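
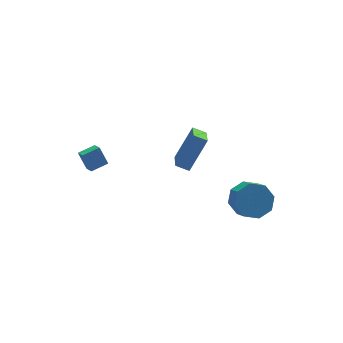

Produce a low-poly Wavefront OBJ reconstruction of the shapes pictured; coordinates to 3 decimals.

v 3.663 -2.861 -3.154
v 4.753 -2.904 -3.144
v 4.706 -3.921 -2.336
v 3.617 -3.879 -2.346
v 4.447 -2.412 -2.543
v 4.4 -3.43 -1.735
v 3.682 -2.184 -2.3
v 3.635 -3.201 -1.492
v 2.907 -2.352 -2.557
v 2.86 -3.37 -1.749
v 2.574 -2.819 -3.164
v 2.527 -3.836 -2.356
v 2.88 -3.31 -3.765
v 2.833 -4.328 -2.957
v 3.645 -3.539 -4.008
v 3.598 -4.556 -3.2
v 4.42 -3.37 -3.751
v 4.373 -4.388 -2.943
v -3.086 3.56 -4.117
v -3.054 2.807 -3.662
v -3.357 4.135 -3.147
v -3.324 3.382 -2.691
v -2.076 3.718 -3.929
v -2.043 2.965 -3.473
v -2.346 4.293 -2.958
v -2.314 3.54 -2.503
v 1.183 -0.819 -1.743
v 0.541 -0.433 -1.411
v 1.632 0.451 -2.355
v 0.99 0.838 -2.024
v 2.37 -0.378 0.044
v 1.728 0.009 0.375
v 2.819 0.893 -0.569
v 2.177 1.279 -0.237
f 2 1 5
f 2 5 3
f 3 5 6
f 3 6 4
f 5 1 7
f 5 7 6
f 6 7 8
f 6 8 4
f 7 1 9
f 7 9 8
f 8 9 10
f 8 10 4
f 9 1 11
f 9 11 10
f 10 11 12
f 10 12 4
f 11 1 13
f 11 13 12
f 12 13 14
f 12 14 4
f 13 1 15
f 13 15 14
f 14 15 16
f 14 16 4
f 15 1 17
f 15 17 16
f 16 17 18
f 16 18 4
f 17 1 2
f 17 2 18
f 18 2 3
f 18 3 4
f 20 22 19
f 23 20 19
f 19 22 21
f 21 23 19
f 20 26 22
f 24 20 23
f 24 26 20
f 22 26 21
f 25 23 21
f 21 26 25
f 25 24 23
f 26 24 25
f 28 30 27
f 31 28 27
f 27 30 29
f 29 31 27
f 28 34 30
f 32 28 31
f 32 34 28
f 30 34 29
f 33 31 29
f 29 34 33
f 33 32 31
f 34 32 33



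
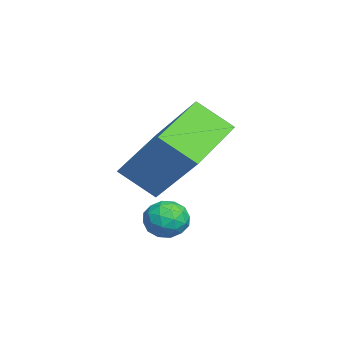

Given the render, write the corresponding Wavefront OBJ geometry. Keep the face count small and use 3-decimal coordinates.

v -1.362 -1.827 -0.458
v -1.093 -1.383 -0.081
v -0.547 -1.777 -1.099
v -0.278 -1.333 -0.722
v -0.332 -1.938 -0.516
v -0.835 -1.969 -0.12
v -0.805 -1.191 -1.06
v -1.308 -1.222 -0.664
v -0.749 -0.99 -0.453
v -0.457 -1.452 -0.117
v -1.183 -1.708 -1.063
v -0.891 -2.17 -0.727
v -1.299 -1.61 -0.214
v -0.341 -1.55 -0.966
v -0.372 -1.906 -0.845
v -0.214 -1.645 -0.624
v -1.148 -1.954 -0.237
v -0.99 -1.693 -0.015
v -0.542 -2.019 -0.271
v -0.65 -1.467 -1.165
v -0.492 -1.206 -0.943
v -1.426 -1.515 -0.556
v -1.268 -1.254 -0.335
v -1.098 -1.141 -0.909
v -0.939 -1.117 -0.211
v -0.46 -1.088 -0.587
v -0.769 -1.004 -0.786
v -1.065 -1.023 -0.553
v -0.767 -1.389 -0.013
v -0.288 -1.359 -0.39
v -0.319 -1.715 -0.269
v -0.615 -1.733 -0.036
v -0.565 -1.158 -0.232
v -1.352 -1.801 -0.79
v -0.873 -1.771 -1.167
v -1.025 -1.427 -1.144
v -1.321 -1.445 -0.911
v -1.18 -2.072 -0.593
v -0.701 -2.043 -0.969
v -0.575 -2.137 -0.627
v -0.871 -2.156 -0.394
v -1.075 -2.002 -0.948
v -2.931 -0.958 0.72
v -3.122 -1.947 1.541
v -1.861 0.122 2.268
v -2.052 -0.867 3.09
v -1.088 -1.853 0.07
v -1.279 -2.842 0.892
v -0.018 -0.773 1.619
v -0.209 -1.762 2.44
f 1 38 17
f 38 12 41
f 17 41 6
f 38 41 17
f 1 17 13
f 17 6 18
f 13 18 2
f 17 18 13
f 1 13 22
f 13 2 23
f 22 23 8
f 13 23 22
f 1 22 34
f 22 8 37
f 34 37 11
f 22 37 34
f 1 34 38
f 34 11 42
f 38 42 12
f 34 42 38
f 2 18 29
f 18 6 32
f 29 32 10
f 18 32 29
f 6 41 19
f 41 12 40
f 19 40 5
f 41 40 19
f 12 42 39
f 42 11 35
f 39 35 3
f 42 35 39
f 11 37 36
f 37 8 24
f 36 24 7
f 37 24 36
f 8 23 28
f 23 2 25
f 28 25 9
f 23 25 28
f 4 30 16
f 30 10 31
f 16 31 5
f 30 31 16
f 4 16 14
f 16 5 15
f 14 15 3
f 16 15 14
f 4 14 21
f 14 3 20
f 21 20 7
f 14 20 21
f 4 21 26
f 21 7 27
f 26 27 9
f 21 27 26
f 4 26 30
f 26 9 33
f 30 33 10
f 26 33 30
f 5 31 19
f 31 10 32
f 19 32 6
f 31 32 19
f 3 15 39
f 15 5 40
f 39 40 12
f 15 40 39
f 7 20 36
f 20 3 35
f 36 35 11
f 20 35 36
f 9 27 28
f 27 7 24
f 28 24 8
f 27 24 28
f 10 33 29
f 33 9 25
f 29 25 2
f 33 25 29
f 44 46 43
f 47 44 43
f 43 46 45
f 45 47 43
f 44 50 46
f 48 44 47
f 48 50 44
f 46 50 45
f 49 47 45
f 45 50 49
f 49 48 47
f 50 48 49



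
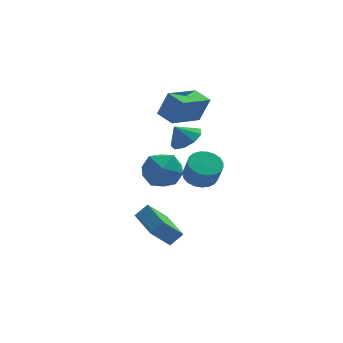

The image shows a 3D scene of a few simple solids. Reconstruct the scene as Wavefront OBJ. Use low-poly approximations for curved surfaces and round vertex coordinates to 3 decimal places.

v 1.563 -0.449 -0.842
v 2.454 -0.893 -0.175
v 0.366 -1.807 -0.145
v 1.257 -2.251 0.522
v 0.791 -1.177 0.782
v 1.531 -0.338 0.351
v 1.289 -2.362 -0.671
v 2.029 -1.523 -1.102
v 2.285 -2.075 -0.07
v 1.978 -1.343 0.829
v 0.842 -1.357 -1.149
v 0.535 -0.625 -0.25
v 1.29 -3.953 -3.806
v 0.295 -4.24 -2.666
v 0.866 -2.053 -3.697
v -0.128 -2.339 -2.557
v 1.948 -3.841 -3.203
v 0.954 -4.127 -2.063
v 1.525 -1.94 -3.094
v 0.53 -2.227 -1.954
v 2.584 -1.36 1.932
v 3.077 -0.665 2.222
v 1.996 -1.3 2.788
v 2.605 -0.461 1.884
v 2.122 -0.678 1.568
v 1.856 -1.213 1.423
v 1.93 -1.818 1.516
v 2.31 -2.207 1.803
v 2.818 -2.201 2.151
v 3.216 -1.801 2.396
v 3.319 -1.194 2.424
v 1.481 0.348 2.856
v 2.01 0.291 4.237
v 3.064 1.505 2.297
v 3.594 1.449 3.677
v 2.046 -0.549 2.603
v 2.576 -0.605 3.983
v 3.63 0.609 2.043
v 4.159 0.552 3.424
v 2.798 -3.628 0.663
v 3.363 -3.014 0.868
v 3.508 -3.517 1.981
v 2.942 -4.132 1.777
v 3.054 -2.868 0.974
v 3.199 -3.372 2.087
v 2.701 -2.855 1.026
v 2.845 -3.358 2.139
v 2.364 -2.975 1.015
v 2.508 -3.478 2.128
v 2.102 -3.208 0.944
v 2.247 -3.711 2.057
v 1.961 -3.513 0.824
v 2.105 -4.017 1.937
v 1.964 -3.839 0.677
v 2.109 -4.342 1.79
v 2.111 -4.128 0.527
v 2.256 -4.631 1.64
v 2.378 -4.331 0.4
v 2.522 -4.834 1.513
v 2.716 -4.412 0.32
v 2.861 -4.916 1.433
v 3.069 -4.358 0.298
v 3.214 -4.861 1.411
v 3.375 -4.178 0.34
v 3.52 -4.681 1.453
v 3.581 -3.902 0.438
v 3.726 -4.406 1.551
v 3.652 -3.58 0.575
v 3.796 -4.083 1.688
v 3.575 -3.265 0.727
v 3.719 -3.768 1.84
f 1 12 6
f 1 6 2
f 1 2 8
f 1 8 11
f 1 11 12
f 2 6 10
f 6 12 5
f 12 11 3
f 11 8 7
f 8 2 9
f 4 10 5
f 4 5 3
f 4 3 7
f 4 7 9
f 4 9 10
f 5 10 6
f 3 5 12
f 7 3 11
f 9 7 8
f 10 9 2
f 14 16 13
f 17 14 13
f 13 16 15
f 15 17 13
f 14 20 16
f 18 14 17
f 18 20 14
f 16 20 15
f 19 17 15
f 15 20 19
f 19 18 17
f 20 18 19
f 22 21 24
f 22 24 23
f 24 21 25
f 24 25 23
f 25 21 26
f 25 26 23
f 26 21 27
f 26 27 23
f 27 21 28
f 27 28 23
f 28 21 29
f 28 29 23
f 29 21 30
f 29 30 23
f 30 21 31
f 30 31 23
f 31 21 22
f 31 22 23
f 33 35 32
f 36 33 32
f 32 35 34
f 34 36 32
f 33 39 35
f 37 33 36
f 37 39 33
f 35 39 34
f 38 36 34
f 34 39 38
f 38 37 36
f 39 37 38
f 41 40 44
f 41 44 42
f 42 44 45
f 42 45 43
f 44 40 46
f 44 46 45
f 45 46 47
f 45 47 43
f 46 40 48
f 46 48 47
f 47 48 49
f 47 49 43
f 48 40 50
f 48 50 49
f 49 50 51
f 49 51 43
f 50 40 52
f 50 52 51
f 51 52 53
f 51 53 43
f 52 40 54
f 52 54 53
f 53 54 55
f 53 55 43
f 54 40 56
f 54 56 55
f 55 56 57
f 55 57 43
f 56 40 58
f 56 58 57
f 57 58 59
f 57 59 43
f 58 40 60
f 58 60 59
f 59 60 61
f 59 61 43
f 60 40 62
f 60 62 61
f 61 62 63
f 61 63 43
f 62 40 64
f 62 64 63
f 63 64 65
f 63 65 43
f 64 40 66
f 64 66 65
f 65 66 67
f 65 67 43
f 66 40 68
f 66 68 67
f 67 68 69
f 67 69 43
f 68 40 70
f 68 70 69
f 69 70 71
f 69 71 43
f 70 40 41
f 70 41 71
f 71 41 42
f 71 42 43



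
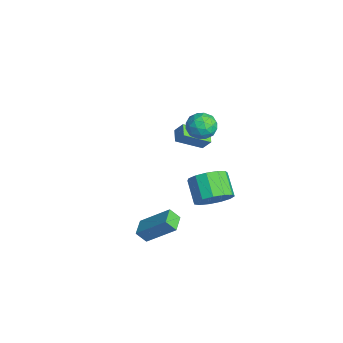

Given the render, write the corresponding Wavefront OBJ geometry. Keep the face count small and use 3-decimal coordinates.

v -0.859 1.077 3.52
v -0.343 1.067 4.25
v -0.817 -0.367 3.47
v -0.301 -0.377 4.2
v -1.157 -0.128 4.261
v -1.183 0.765 4.292
v 0.023 -0.065 3.428
v -0.003 0.828 3.459
v 0.202 0.361 4.193
v -0.528 0.323 4.708
v -0.632 0.377 3.012
v -1.362 0.339 3.527
v -0.605 1.199 3.889
v -0.555 -0.499 3.831
v -1.058 -0.353 3.867
v -0.755 -0.358 4.296
v -1.099 1.021 3.914
v -0.796 1.016 4.343
v -1.274 0.313 4.349
v -0.364 -0.316 3.377
v -0.061 -0.321 3.806
v -0.405 1.058 3.424
v -0.102 1.053 3.853
v 0.114 0.387 3.371
v 0.019 0.778 4.285
v 0.043 -0.071 4.256
v 0.234 0.113 3.802
v 0.219 0.638 3.82
v -0.41 0.756 4.587
v -0.385 -0.094 4.559
v -0.889 0.053 4.594
v -0.904 0.578 4.612
v -0.09 0.341 4.554
v -0.775 0.794 3.161
v -0.75 -0.056 3.133
v -0.256 0.122 3.108
v -0.271 0.647 3.126
v -1.203 0.771 3.464
v -1.179 -0.078 3.435
v -1.379 0.062 3.9
v -1.394 0.587 3.918
v -1.07 0.359 3.166
v 2.465 -3.165 -1.188
v 2.283 -3.666 -0.578
v 3.278 -1.819 0.158
v 3.096 -2.32 0.768
v 3.384 -3.62 -1.288
v 3.202 -4.121 -0.678
v 4.197 -2.274 0.058
v 4.015 -2.775 0.668
v 0.485 0.783 -1.453
v 0.943 -0.002 -0.834
v -0.326 -0.028 0.073
v -0.785 0.757 -0.547
v 1.111 0.539 -0.583
v -0.158 0.513 0.324
v 1.081 1.158 -0.608
v -0.189 1.132 0.299
v 0.86 1.657 -0.902
v -0.409 1.631 0.005
v 0.521 1.879 -1.37
v -0.748 1.853 -0.464
v 0.17 1.753 -1.865
v -1.099 1.727 -0.959
v -0.081 1.319 -2.23
v -1.35 1.293 -1.323
v -0.153 0.715 -2.347
v -1.422 0.689 -1.441
v -0.022 0.132 -2.181
v -1.291 0.106 -1.275
v 0.27 -0.244 -1.784
v -0.999 -0.27 -0.877
v 0.63 -0.294 -1.282
v -0.64 -0.32 -0.375
v -4.508 -0.043 0.455
v -4.186 0.345 1.139
v -4.471 1.488 -0.432
v -4.15 1.877 0.252
v -3.73 -0.217 0.188
v -3.409 0.172 0.872
v -3.694 1.315 -0.699
v -3.372 1.703 -0.015
f 1 38 17
f 38 12 41
f 17 41 6
f 38 41 17
f 1 17 13
f 17 6 18
f 13 18 2
f 17 18 13
f 1 13 22
f 13 2 23
f 22 23 8
f 13 23 22
f 1 22 34
f 22 8 37
f 34 37 11
f 22 37 34
f 1 34 38
f 34 11 42
f 38 42 12
f 34 42 38
f 2 18 29
f 18 6 32
f 29 32 10
f 18 32 29
f 6 41 19
f 41 12 40
f 19 40 5
f 41 40 19
f 12 42 39
f 42 11 35
f 39 35 3
f 42 35 39
f 11 37 36
f 37 8 24
f 36 24 7
f 37 24 36
f 8 23 28
f 23 2 25
f 28 25 9
f 23 25 28
f 4 30 16
f 30 10 31
f 16 31 5
f 30 31 16
f 4 16 14
f 16 5 15
f 14 15 3
f 16 15 14
f 4 14 21
f 14 3 20
f 21 20 7
f 14 20 21
f 4 21 26
f 21 7 27
f 26 27 9
f 21 27 26
f 4 26 30
f 26 9 33
f 30 33 10
f 26 33 30
f 5 31 19
f 31 10 32
f 19 32 6
f 31 32 19
f 3 15 39
f 15 5 40
f 39 40 12
f 15 40 39
f 7 20 36
f 20 3 35
f 36 35 11
f 20 35 36
f 9 27 28
f 27 7 24
f 28 24 8
f 27 24 28
f 10 33 29
f 33 9 25
f 29 25 2
f 33 25 29
f 44 46 43
f 47 44 43
f 43 46 45
f 45 47 43
f 44 50 46
f 48 44 47
f 48 50 44
f 46 50 45
f 49 47 45
f 45 50 49
f 49 48 47
f 50 48 49
f 52 51 55
f 52 55 53
f 53 55 56
f 53 56 54
f 55 51 57
f 55 57 56
f 56 57 58
f 56 58 54
f 57 51 59
f 57 59 58
f 58 59 60
f 58 60 54
f 59 51 61
f 59 61 60
f 60 61 62
f 60 62 54
f 61 51 63
f 61 63 62
f 62 63 64
f 62 64 54
f 63 51 65
f 63 65 64
f 64 65 66
f 64 66 54
f 65 51 67
f 65 67 66
f 66 67 68
f 66 68 54
f 67 51 69
f 67 69 68
f 68 69 70
f 68 70 54
f 69 51 71
f 69 71 70
f 70 71 72
f 70 72 54
f 71 51 73
f 71 73 72
f 72 73 74
f 72 74 54
f 73 51 52
f 73 52 74
f 74 52 53
f 74 53 54
f 76 78 75
f 79 76 75
f 75 78 77
f 77 79 75
f 76 82 78
f 80 76 79
f 80 82 76
f 78 82 77
f 81 79 77
f 77 82 81
f 81 80 79
f 82 80 81



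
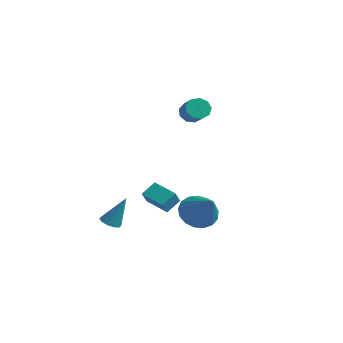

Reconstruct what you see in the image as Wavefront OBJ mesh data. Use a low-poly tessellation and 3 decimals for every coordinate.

v 2.193 1.79 -2.836
v 2.751 2.655 -2.984
v 3.527 1.17 -1.424
v 2.43 2.781 -2.626
v 2.055 2.68 -2.315
v 1.711 2.375 -2.124
v 1.477 1.936 -2.096
v 1.407 1.464 -2.238
v 1.518 1.067 -2.516
v 1.783 0.835 -2.868
v 2.141 0.822 -3.213
v 2.512 1.031 -3.471
v 2.81 1.414 -3.584
v 2.966 1.883 -3.526
v 2.945 2.331 -3.309
v -2.018 0.214 -4.261
v -1.621 0.563 -4.524
v -1.462 0.786 -2.659
v -1.93 0.753 -4.484
v -2.272 0.737 -4.36
v -2.518 0.521 -4.198
v -2.572 0.188 -4.06
v -2.415 -0.135 -3.999
v -2.106 -0.325 -4.038
v -1.764 -0.309 -4.162
v -1.519 -0.094 -4.325
v -1.464 0.239 -4.463
v -2.088 3.134 -4.003
v -1.951 2.588 -3.225
v -1.912 3.946 -3.465
v -1.775 3.4 -2.687
v -0.705 3.04 -4.313
v -0.568 2.494 -3.535
v -0.529 3.852 -3.775
v -0.392 3.306 -2.997
v -0.119 4.235 2.392
v 0.218 4.074 1.848
v 1.056 3.544 2.523
v 0.719 3.705 3.068
v 0.352 4.478 1.999
v 1.19 3.947 2.674
v 0.266 4.768 2.334
v 1.104 4.238 3.009
v -0 4.809 2.696
v 0.838 4.278 3.371
v -0.322 4.581 2.917
v 0.516 4.051 3.592
v -0.549 4.192 2.892
v 0.289 3.661 3.567
v -0.574 3.823 2.633
v 0.264 3.292 3.308
v -0.387 3.647 2.262
v 0.451 3.116 2.937
v -0.074 3.746 1.952
v 0.764 3.215 2.627
f 2 1 4
f 2 4 3
f 4 1 5
f 4 5 3
f 5 1 6
f 5 6 3
f 6 1 7
f 6 7 3
f 7 1 8
f 7 8 3
f 8 1 9
f 8 9 3
f 9 1 10
f 9 10 3
f 10 1 11
f 10 11 3
f 11 1 12
f 11 12 3
f 12 1 13
f 12 13 3
f 13 1 14
f 13 14 3
f 14 1 15
f 14 15 3
f 15 1 2
f 15 2 3
f 17 16 19
f 17 19 18
f 19 16 20
f 19 20 18
f 20 16 21
f 20 21 18
f 21 16 22
f 21 22 18
f 22 16 23
f 22 23 18
f 23 16 24
f 23 24 18
f 24 16 25
f 24 25 18
f 25 16 26
f 25 26 18
f 26 16 27
f 26 27 18
f 27 16 17
f 27 17 18
f 29 31 28
f 32 29 28
f 28 31 30
f 30 32 28
f 29 35 31
f 33 29 32
f 33 35 29
f 31 35 30
f 34 32 30
f 30 35 34
f 34 33 32
f 35 33 34
f 37 36 40
f 37 40 38
f 38 40 41
f 38 41 39
f 40 36 42
f 40 42 41
f 41 42 43
f 41 43 39
f 42 36 44
f 42 44 43
f 43 44 45
f 43 45 39
f 44 36 46
f 44 46 45
f 45 46 47
f 45 47 39
f 46 36 48
f 46 48 47
f 47 48 49
f 47 49 39
f 48 36 50
f 48 50 49
f 49 50 51
f 49 51 39
f 50 36 52
f 50 52 51
f 51 52 53
f 51 53 39
f 52 36 54
f 52 54 53
f 53 54 55
f 53 55 39
f 54 36 37
f 54 37 55
f 55 37 38
f 55 38 39



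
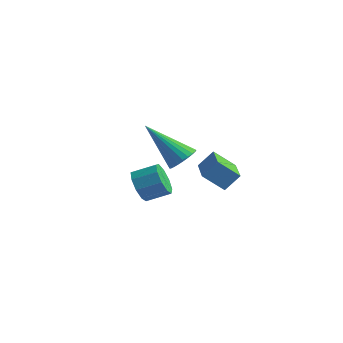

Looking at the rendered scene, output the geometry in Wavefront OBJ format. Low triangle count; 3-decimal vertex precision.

v 1.893 1.583 0.355
v 1.201 1.061 1.095
v 0.81 2.712 0.137
v 0.118 2.19 0.877
v 2.262 2.07 1.043
v 1.57 1.548 1.783
v 1.179 3.199 0.825
v 0.487 2.677 1.565
v -3.767 3.221 -1.988
v -3.31 3.129 -2.675
v -2.497 3.767 -2.219
v -2.953 3.859 -1.532
v -3.643 3.587 -2.722
v -2.829 4.225 -2.267
v -4.033 3.873 -2.426
v -3.22 4.512 -1.971
v -4.299 3.855 -1.925
v -3.485 4.493 -1.47
v -4.316 3.539 -1.453
v -3.502 4.178 -0.998
v -4.076 3.075 -1.231
v -3.262 3.714 -0.776
v -3.691 2.679 -1.363
v -2.877 3.317 -0.908
v -3.342 2.536 -1.788
v -2.528 3.175 -1.332
v -3.191 2.714 -2.305
v -2.378 3.352 -1.85
v 0.61 0.65 1.978
v 1.025 0.179 2.212
v -0.83 0.15 3.522
v 1.101 0.387 2.35
v 1.102 0.635 2.432
v 1.029 0.886 2.444
v 0.891 1.101 2.386
v 0.711 1.247 2.265
v 0.516 1.302 2.101
v 0.334 1.258 1.918
v 0.195 1.121 1.744
v 0.119 0.913 1.605
v 0.118 0.665 1.524
v 0.191 0.414 1.511
v 0.329 0.199 1.569
v 0.509 0.053 1.69
v 0.704 -0.002 1.855
v 0.885 0.042 2.038
f 2 4 1
f 5 2 1
f 1 4 3
f 3 5 1
f 2 8 4
f 6 2 5
f 6 8 2
f 4 8 3
f 7 5 3
f 3 8 7
f 7 6 5
f 8 6 7
f 10 9 13
f 10 13 11
f 11 13 14
f 11 14 12
f 13 9 15
f 13 15 14
f 14 15 16
f 14 16 12
f 15 9 17
f 15 17 16
f 16 17 18
f 16 18 12
f 17 9 19
f 17 19 18
f 18 19 20
f 18 20 12
f 19 9 21
f 19 21 20
f 20 21 22
f 20 22 12
f 21 9 23
f 21 23 22
f 22 23 24
f 22 24 12
f 23 9 25
f 23 25 24
f 24 25 26
f 24 26 12
f 25 9 27
f 25 27 26
f 26 27 28
f 26 28 12
f 27 9 10
f 27 10 28
f 28 10 11
f 28 11 12
f 30 29 32
f 30 32 31
f 32 29 33
f 32 33 31
f 33 29 34
f 33 34 31
f 34 29 35
f 34 35 31
f 35 29 36
f 35 36 31
f 36 29 37
f 36 37 31
f 37 29 38
f 37 38 31
f 38 29 39
f 38 39 31
f 39 29 40
f 39 40 31
f 40 29 41
f 40 41 31
f 41 29 42
f 41 42 31
f 42 29 43
f 42 43 31
f 43 29 44
f 43 44 31
f 44 29 45
f 44 45 31
f 45 29 46
f 45 46 31
f 46 29 30
f 46 30 31



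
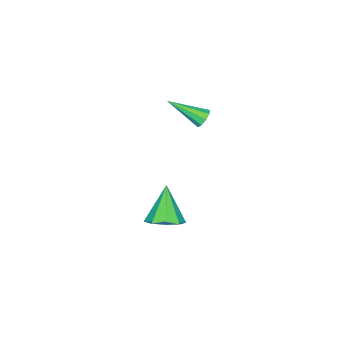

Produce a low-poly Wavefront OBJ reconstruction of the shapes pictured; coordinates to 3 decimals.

v 1.03 4.016 1.709
v 1.37 4.37 2.017
v 1.73 2.384 2.811
v 1.016 4.336 2.192
v 0.668 4.153 2.141
v 0.489 3.905 1.888
v 0.564 3.709 1.551
v 0.856 3.657 1.288
v 1.23 3.773 1.222
v 1.51 4.002 1.384
v 1.565 4.238 1.698
v 3.584 3.388 -4.802
v 4.288 3.903 -4.2
v 2.496 2.812 -3.038
v 3.748 4.349 -4.387
v 3.131 4.345 -4.768
v 2.726 3.893 -5.165
v 2.722 3.205 -5.392
v 3.122 2.602 -5.343
v 3.737 2.366 -5.04
v 4.281 2.609 -4.626
v 4.498 3.216 -4.294
f 2 1 4
f 2 4 3
f 4 1 5
f 4 5 3
f 5 1 6
f 5 6 3
f 6 1 7
f 6 7 3
f 7 1 8
f 7 8 3
f 8 1 9
f 8 9 3
f 9 1 10
f 9 10 3
f 10 1 11
f 10 11 3
f 11 1 2
f 11 2 3
f 13 12 15
f 13 15 14
f 15 12 16
f 15 16 14
f 16 12 17
f 16 17 14
f 17 12 18
f 17 18 14
f 18 12 19
f 18 19 14
f 19 12 20
f 19 20 14
f 20 12 21
f 20 21 14
f 21 12 22
f 21 22 14
f 22 12 13
f 22 13 14



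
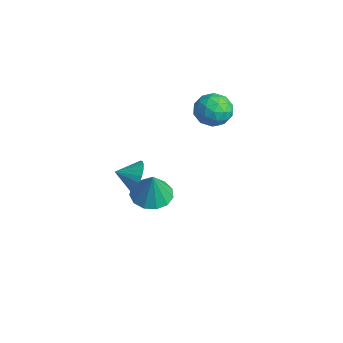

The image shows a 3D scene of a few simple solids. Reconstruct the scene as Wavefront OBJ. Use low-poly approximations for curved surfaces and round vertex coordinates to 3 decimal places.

v -1.611 -0.328 -4.774
v -0.971 0.548 -4.88
v -1.129 -0.472 -3.046
v -1.523 0.756 -4.709
v -2.103 0.62 -4.559
v -2.526 0.183 -4.477
v -2.659 -0.416 -4.49
v -2.459 -0.988 -4.593
v -1.99 -1.35 -4.753
v -1.4 -1.388 -4.921
v -0.877 -1.089 -5.042
v -0.587 -0.549 -5.078
v -0.622 0.061 -5.017
v 1.803 -2.67 0.017
v 2.202 -3.123 -0.664
v 1.417 -3.59 0.403
v 2.472 -3.125 -0.399
v 2.627 -3.049 -0.062
v 2.639 -2.907 0.288
v 2.507 -2.724 0.592
v 2.253 -2.532 0.796
v 1.921 -2.364 0.866
v 1.569 -2.248 0.789
v 1.257 -2.206 0.578
v 1.04 -2.243 0.271
v 0.955 -2.355 -0.081
v 1.016 -2.521 -0.415
v 1.214 -2.713 -0.675
v 1.513 -2.897 -0.815
v 1.863 -3.042 -0.811
v -2.808 4.455 -0.186
v -1.792 4.146 -0.223
v -3.308 2.854 -0.557
v -2.292 2.545 -0.594
v -2.731 2.819 0.334
v -2.421 3.809 0.563
v -2.679 3.191 -1.343
v -2.369 4.181 -1.114
v -1.712 3.366 -0.938
v -1.744 3.135 0.098
v -3.356 3.865 -0.878
v -3.388 3.634 0.158
v -2.256 4.441 -0.172
v -2.844 2.559 -0.608
v -3.102 2.72 -0.063
v -2.505 2.538 -0.085
v -2.626 4.243 0.29
v -2.029 4.061 0.268
v -2.58 3.281 0.595
v -3.071 2.939 -1.048
v -2.474 2.757 -1.07
v -2.595 4.462 -0.695
v -1.998 4.28 -0.717
v -2.52 3.719 -1.375
v -1.612 3.801 -0.614
v -1.906 2.86 -0.832
v -2.133 3.24 -1.272
v -1.952 3.821 -1.137
v -1.631 3.666 -0.005
v -1.925 2.724 -0.223
v -2.183 2.885 0.322
v -2.001 3.467 0.457
v -1.584 3.207 -0.425
v -3.175 4.276 -0.557
v -3.469 3.334 -0.775
v -3.099 3.533 -1.237
v -2.917 4.115 -1.102
v -3.194 4.14 0.052
v -3.488 3.199 -0.166
v -3.148 3.179 0.357
v -2.967 3.76 0.492
v -3.516 3.793 -0.355
f 2 1 4
f 2 4 3
f 4 1 5
f 4 5 3
f 5 1 6
f 5 6 3
f 6 1 7
f 6 7 3
f 7 1 8
f 7 8 3
f 8 1 9
f 8 9 3
f 9 1 10
f 9 10 3
f 10 1 11
f 10 11 3
f 11 1 12
f 11 12 3
f 12 1 13
f 12 13 3
f 13 1 2
f 13 2 3
f 15 14 17
f 15 17 16
f 17 14 18
f 17 18 16
f 18 14 19
f 18 19 16
f 19 14 20
f 19 20 16
f 20 14 21
f 20 21 16
f 21 14 22
f 21 22 16
f 22 14 23
f 22 23 16
f 23 14 24
f 23 24 16
f 24 14 25
f 24 25 16
f 25 14 26
f 25 26 16
f 26 14 27
f 26 27 16
f 27 14 28
f 27 28 16
f 28 14 29
f 28 29 16
f 29 14 30
f 29 30 16
f 30 14 15
f 30 15 16
f 31 68 47
f 68 42 71
f 47 71 36
f 68 71 47
f 31 47 43
f 47 36 48
f 43 48 32
f 47 48 43
f 31 43 52
f 43 32 53
f 52 53 38
f 43 53 52
f 31 52 64
f 52 38 67
f 64 67 41
f 52 67 64
f 31 64 68
f 64 41 72
f 68 72 42
f 64 72 68
f 32 48 59
f 48 36 62
f 59 62 40
f 48 62 59
f 36 71 49
f 71 42 70
f 49 70 35
f 71 70 49
f 42 72 69
f 72 41 65
f 69 65 33
f 72 65 69
f 41 67 66
f 67 38 54
f 66 54 37
f 67 54 66
f 38 53 58
f 53 32 55
f 58 55 39
f 53 55 58
f 34 60 46
f 60 40 61
f 46 61 35
f 60 61 46
f 34 46 44
f 46 35 45
f 44 45 33
f 46 45 44
f 34 44 51
f 44 33 50
f 51 50 37
f 44 50 51
f 34 51 56
f 51 37 57
f 56 57 39
f 51 57 56
f 34 56 60
f 56 39 63
f 60 63 40
f 56 63 60
f 35 61 49
f 61 40 62
f 49 62 36
f 61 62 49
f 33 45 69
f 45 35 70
f 69 70 42
f 45 70 69
f 37 50 66
f 50 33 65
f 66 65 41
f 50 65 66
f 39 57 58
f 57 37 54
f 58 54 38
f 57 54 58
f 40 63 59
f 63 39 55
f 59 55 32
f 63 55 59



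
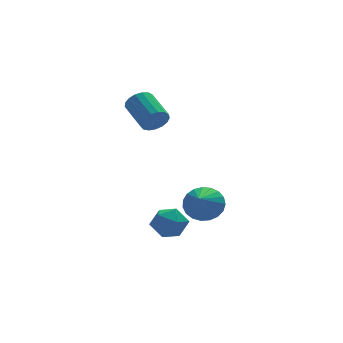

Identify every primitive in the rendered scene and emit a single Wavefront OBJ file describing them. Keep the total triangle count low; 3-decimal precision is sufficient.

v -0.523 -1.671 -0.358
v -0.061 -1.301 0.385
v -1.197 -2.909 0.678
v -0.404 -1.105 0.396
v -0.767 -1.007 0.276
v -1.088 -1.024 0.047
v -1.312 -1.152 -0.252
v -1.399 -1.371 -0.57
v -1.335 -1.641 -0.851
v -1.13 -1.916 -1.046
v -0.82 -2.149 -1.123
v -0.459 -2.299 -1.068
v -0.109 -2.341 -0.889
v 0.17 -2.266 -0.619
v 0.328 -2.089 -0.304
v 0.34 -1.839 0.002
v 0.202 -1.561 0.246
v -1.79 1.378 3.606
v -1.365 1.669 3.103
v -1.646 3.194 3.75
v -2.07 2.902 4.254
v -1.679 1.673 2.959
v -1.959 3.198 3.606
v -2.017 1.609 2.964
v -2.297 3.133 3.611
v -2.304 1.492 3.115
v -2.584 3.016 3.762
v -2.472 1.349 3.379
v -2.753 2.873 4.026
v -2.485 1.212 3.695
v -2.765 2.737 4.343
v -2.338 1.114 3.991
v -2.618 2.638 4.638
v -2.066 1.075 4.199
v -2.346 2.6 4.846
v -1.73 1.107 4.271
v -2.01 2.631 4.918
v -1.408 1.2 4.191
v -1.688 2.725 4.838
v -1.174 1.334 3.976
v -1.454 2.859 4.624
v -1.08 1.478 3.678
v -1.361 3.003 4.325
v -1.15 1.599 3.362
v -1.43 3.124 4.01
v -2.712 -0.651 -1.796
v -2.118 -0.252 -1.192
v -1.642 -1.648 -2.188
v -1.048 -1.249 -1.584
v -1.787 -1.728 -1.267
v -2.448 -1.111 -1.024
v -1.312 -0.789 -2.356
v -1.973 -0.172 -2.113
v -1.253 -0.337 -1.538
v -1.547 -0.917 -0.865
v -2.213 -0.983 -2.515
v -2.507 -1.563 -1.842
f 2 1 4
f 2 4 3
f 4 1 5
f 4 5 3
f 5 1 6
f 5 6 3
f 6 1 7
f 6 7 3
f 7 1 8
f 7 8 3
f 8 1 9
f 8 9 3
f 9 1 10
f 9 10 3
f 10 1 11
f 10 11 3
f 11 1 12
f 11 12 3
f 12 1 13
f 12 13 3
f 13 1 14
f 13 14 3
f 14 1 15
f 14 15 3
f 15 1 16
f 15 16 3
f 16 1 17
f 16 17 3
f 17 1 2
f 17 2 3
f 19 18 22
f 19 22 20
f 20 22 23
f 20 23 21
f 22 18 24
f 22 24 23
f 23 24 25
f 23 25 21
f 24 18 26
f 24 26 25
f 25 26 27
f 25 27 21
f 26 18 28
f 26 28 27
f 27 28 29
f 27 29 21
f 28 18 30
f 28 30 29
f 29 30 31
f 29 31 21
f 30 18 32
f 30 32 31
f 31 32 33
f 31 33 21
f 32 18 34
f 32 34 33
f 33 34 35
f 33 35 21
f 34 18 36
f 34 36 35
f 35 36 37
f 35 37 21
f 36 18 38
f 36 38 37
f 37 38 39
f 37 39 21
f 38 18 40
f 38 40 39
f 39 40 41
f 39 41 21
f 40 18 42
f 40 42 41
f 41 42 43
f 41 43 21
f 42 18 44
f 42 44 43
f 43 44 45
f 43 45 21
f 44 18 19
f 44 19 45
f 45 19 20
f 45 20 21
f 46 57 51
f 46 51 47
f 46 47 53
f 46 53 56
f 46 56 57
f 47 51 55
f 51 57 50
f 57 56 48
f 56 53 52
f 53 47 54
f 49 55 50
f 49 50 48
f 49 48 52
f 49 52 54
f 49 54 55
f 50 55 51
f 48 50 57
f 52 48 56
f 54 52 53
f 55 54 47



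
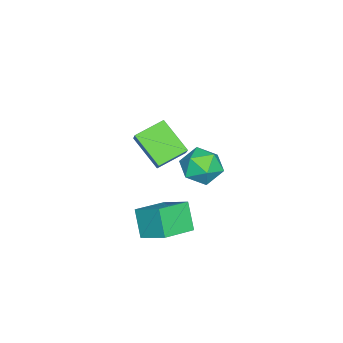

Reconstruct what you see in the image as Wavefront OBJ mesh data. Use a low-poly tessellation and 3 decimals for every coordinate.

v 0.257 -3.22 2.707
v -0.374 -4.502 3.801
v -0.733 -2.323 3.187
v -1.364 -3.605 4.282
v 0.964 -2.875 3.518
v 0.333 -4.157 4.613
v -0.026 -1.978 3.999
v -0.657 -3.26 5.093
v -1.19 -3.467 -0.78
v -0.759 -2.223 -0.019
v -0.53 -2.961 -1.98
v -0.1 -1.718 -1.219
v 0.24 -4.242 -0.321
v 0.67 -2.999 0.44
v 0.899 -3.737 -1.521
v 1.33 -2.493 -0.76
v -3.301 -1.486 0.236
v -2.434 -1.959 0.626
v -4.046 -3.021 0.034
v -3.179 -3.494 0.424
v -3.797 -2.91 1.06
v -3.336 -1.961 1.185
v -3.144 -3.019 -0.525
v -2.683 -2.07 -0.4
v -2.336 -2.906 0.156
v -2.74 -2.839 1.135
v -3.74 -2.141 -0.475
v -4.144 -2.074 0.504
f 2 4 1
f 5 2 1
f 1 4 3
f 3 5 1
f 2 8 4
f 6 2 5
f 6 8 2
f 4 8 3
f 7 5 3
f 3 8 7
f 7 6 5
f 8 6 7
f 10 12 9
f 13 10 9
f 9 12 11
f 11 13 9
f 10 16 12
f 14 10 13
f 14 16 10
f 12 16 11
f 15 13 11
f 11 16 15
f 15 14 13
f 16 14 15
f 17 28 22
f 17 22 18
f 17 18 24
f 17 24 27
f 17 27 28
f 18 22 26
f 22 28 21
f 28 27 19
f 27 24 23
f 24 18 25
f 20 26 21
f 20 21 19
f 20 19 23
f 20 23 25
f 20 25 26
f 21 26 22
f 19 21 28
f 23 19 27
f 25 23 24
f 26 25 18



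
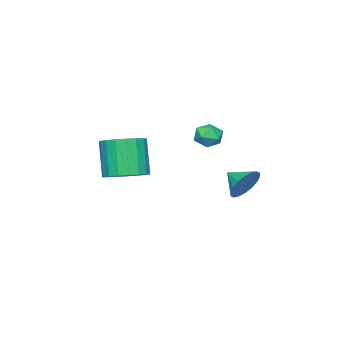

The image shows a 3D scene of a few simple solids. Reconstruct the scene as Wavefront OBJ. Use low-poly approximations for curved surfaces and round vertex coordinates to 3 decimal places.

v 2.022 -3.07 -1.718
v 2.582 -3.975 -1.824
v 2.038 -4.536 0.093
v 1.478 -3.63 0.198
v 2.903 -3.673 -1.644
v 2.358 -4.233 0.272
v 3.05 -3.251 -1.479
v 2.505 -3.811 0.437
v 2.992 -2.793 -1.362
v 2.448 -3.353 0.555
v 2.743 -2.39 -1.315
v 2.198 -2.95 0.602
v 2.351 -2.121 -1.348
v 1.806 -2.682 0.569
v 1.894 -2.041 -1.454
v 1.349 -2.602 0.463
v 1.462 -2.164 -1.613
v 0.918 -2.725 0.304
v 1.142 -2.467 -1.792
v 0.597 -3.027 0.124
v 0.995 -2.889 -1.957
v 0.45 -3.449 -0.041
v 1.052 -3.347 -2.075
v 0.508 -3.907 -0.158
v 1.302 -3.75 -2.122
v 0.757 -4.31 -0.205
v 1.694 -4.018 -2.089
v 1.149 -4.579 -0.172
v 2.151 -4.098 -1.983
v 1.606 -4.659 -0.066
v -3.32 -1.651 -0.715
v -2.836 -2.243 -0.572
v -4.284 -2.457 -0.788
v -3.8 -3.049 -0.645
v -3.96 -2.533 -0.085
v -3.364 -2.035 -0.04
v -3.756 -2.665 -1.32
v -3.16 -2.167 -1.275
v -3.105 -2.87 -0.946
v -3.231 -2.788 -0.182
v -3.889 -1.912 -1.178
v -4.015 -1.83 -0.414
v -3.594 -0.327 -3.418
v -3.301 -0.759 -4.248
v -3.706 -1.393 -2.902
v -2.926 -0.695 -4.034
v -2.684 -0.558 -3.698
v -2.621 -0.376 -3.307
v -2.752 -0.183 -2.938
v -3.049 -0.019 -2.664
v -3.454 0.084 -2.539
v -3.886 0.106 -2.589
v -4.261 0.042 -2.802
v -4.504 -0.095 -3.138
v -4.566 -0.278 -3.529
v -4.436 -0.471 -3.898
v -4.139 -0.635 -4.172
v -3.734 -0.738 -4.297
f 2 1 5
f 2 5 3
f 3 5 6
f 3 6 4
f 5 1 7
f 5 7 6
f 6 7 8
f 6 8 4
f 7 1 9
f 7 9 8
f 8 9 10
f 8 10 4
f 9 1 11
f 9 11 10
f 10 11 12
f 10 12 4
f 11 1 13
f 11 13 12
f 12 13 14
f 12 14 4
f 13 1 15
f 13 15 14
f 14 15 16
f 14 16 4
f 15 1 17
f 15 17 16
f 16 17 18
f 16 18 4
f 17 1 19
f 17 19 18
f 18 19 20
f 18 20 4
f 19 1 21
f 19 21 20
f 20 21 22
f 20 22 4
f 21 1 23
f 21 23 22
f 22 23 24
f 22 24 4
f 23 1 25
f 23 25 24
f 24 25 26
f 24 26 4
f 25 1 27
f 25 27 26
f 26 27 28
f 26 28 4
f 27 1 29
f 27 29 28
f 28 29 30
f 28 30 4
f 29 1 2
f 29 2 30
f 30 2 3
f 30 3 4
f 31 42 36
f 31 36 32
f 31 32 38
f 31 38 41
f 31 41 42
f 32 36 40
f 36 42 35
f 42 41 33
f 41 38 37
f 38 32 39
f 34 40 35
f 34 35 33
f 34 33 37
f 34 37 39
f 34 39 40
f 35 40 36
f 33 35 42
f 37 33 41
f 39 37 38
f 40 39 32
f 44 43 46
f 44 46 45
f 46 43 47
f 46 47 45
f 47 43 48
f 47 48 45
f 48 43 49
f 48 49 45
f 49 43 50
f 49 50 45
f 50 43 51
f 50 51 45
f 51 43 52
f 51 52 45
f 52 43 53
f 52 53 45
f 53 43 54
f 53 54 45
f 54 43 55
f 54 55 45
f 55 43 56
f 55 56 45
f 56 43 57
f 56 57 45
f 57 43 58
f 57 58 45
f 58 43 44
f 58 44 45



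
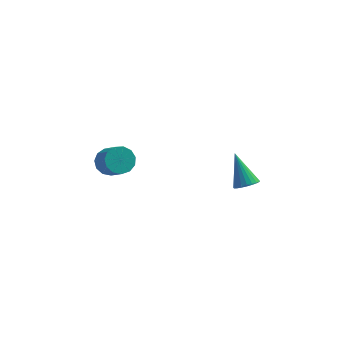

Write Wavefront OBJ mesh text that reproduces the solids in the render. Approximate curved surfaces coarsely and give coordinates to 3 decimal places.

v 1.598 -1.106 -1.454
v 1.838 -1.468 -1.101
v 1.082 -0.254 -0.226
v 2.009 -1.314 -1.136
v 2.109 -1.124 -1.226
v 2.121 -0.931 -1.355
v 2.042 -0.768 -1.502
v 1.886 -0.663 -1.64
v 1.68 -0.635 -1.745
v 1.461 -0.688 -1.801
v 1.264 -0.814 -1.796
v 1.126 -0.99 -1.732
v 1.069 -1.186 -1.62
v 1.104 -1.368 -1.479
v 1.224 -1.505 -1.334
v 1.408 -1.573 -1.209
v 1.626 -1.56 -1.127
v -4.094 0.836 -2.034
v -3.681 1.333 -1.821
v -3.174 0.541 -0.954
v -3.586 0.044 -1.166
v -4 1.36 -1.61
v -3.493 0.568 -0.743
v -4.349 1.22 -1.534
v -3.841 0.428 -0.666
v -4.616 0.959 -1.616
v -4.109 0.166 -0.749
v -4.718 0.658 -1.831
v -4.211 -0.134 -0.963
v -4.622 0.414 -2.11
v -4.114 -0.378 -1.243
v -4.358 0.304 -2.365
v -3.85 -0.488 -1.498
v -4.01 0.363 -2.515
v -3.502 -0.429 -1.647
v -3.689 0.572 -2.512
v -3.181 -0.22 -1.644
v -3.496 0.865 -2.357
v -2.989 0.073 -1.489
v -3.493 1.149 -2.1
v -2.986 0.356 -1.232
f 2 1 4
f 2 4 3
f 4 1 5
f 4 5 3
f 5 1 6
f 5 6 3
f 6 1 7
f 6 7 3
f 7 1 8
f 7 8 3
f 8 1 9
f 8 9 3
f 9 1 10
f 9 10 3
f 10 1 11
f 10 11 3
f 11 1 12
f 11 12 3
f 12 1 13
f 12 13 3
f 13 1 14
f 13 14 3
f 14 1 15
f 14 15 3
f 15 1 16
f 15 16 3
f 16 1 17
f 16 17 3
f 17 1 2
f 17 2 3
f 19 18 22
f 19 22 20
f 20 22 23
f 20 23 21
f 22 18 24
f 22 24 23
f 23 24 25
f 23 25 21
f 24 18 26
f 24 26 25
f 25 26 27
f 25 27 21
f 26 18 28
f 26 28 27
f 27 28 29
f 27 29 21
f 28 18 30
f 28 30 29
f 29 30 31
f 29 31 21
f 30 18 32
f 30 32 31
f 31 32 33
f 31 33 21
f 32 18 34
f 32 34 33
f 33 34 35
f 33 35 21
f 34 18 36
f 34 36 35
f 35 36 37
f 35 37 21
f 36 18 38
f 36 38 37
f 37 38 39
f 37 39 21
f 38 18 40
f 38 40 39
f 39 40 41
f 39 41 21
f 40 18 19
f 40 19 41
f 41 19 20
f 41 20 21



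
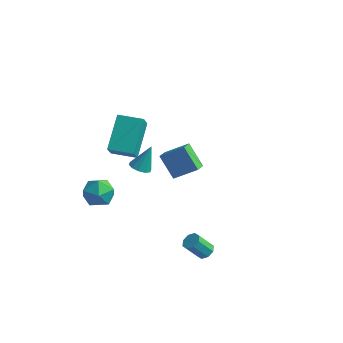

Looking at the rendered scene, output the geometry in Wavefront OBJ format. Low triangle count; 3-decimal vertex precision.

v -2.531 -1.332 1.564
v -2.101 -2.215 2.63
v -2.986 0.177 2.997
v -2.556 -0.706 4.063
v -1.284 -0.854 1.457
v -0.854 -1.737 2.523
v -1.739 0.655 2.89
v -1.309 -0.228 3.956
v -4.096 -1.192 -1.376
v -3.814 -0.772 -2.189
v -2.806 -2.048 -1.371
v -2.524 -1.628 -2.184
v -2.549 -1.126 -1.369
v -3.346 -0.597 -1.372
v -3.274 -2.223 -2.188
v -4.071 -1.694 -2.191
v -3.306 -1.409 -2.69
v -2.858 -0.731 -2.184
v -3.762 -2.089 -1.376
v -3.314 -1.411 -0.87
v 3.742 -2.412 -2.202
v 4.017 -2.115 -1.892
v 3.553 -2.671 -0.948
v 3.278 -2.968 -1.258
v 3.667 -1.962 -1.973
v 3.203 -2.519 -1.029
v 3.361 -2.073 -2.189
v 2.897 -2.629 -1.245
v 3.278 -2.382 -2.412
v 2.815 -2.939 -1.468
v 3.467 -2.709 -2.512
v 3.003 -3.265 -1.568
v 3.817 -2.861 -2.431
v 3.353 -3.418 -1.487
v 4.123 -2.751 -2.215
v 3.659 -3.307 -1.271
v 4.205 -2.441 -1.992
v 3.742 -2.998 -1.048
v -1.752 2.981 -2.929
v -2.752 3.179 -1.708
v -1.939 3.741 -3.205
v -2.939 3.939 -1.984
v -0.621 3.561 -2.096
v -1.621 3.759 -0.875
v -0.808 4.321 -2.372
v -1.808 4.519 -1.151
v -1.94 0.279 -0.305
v -1.413 -0.028 -0.29
v -1.64 0.861 1.045
v -1.348 0.307 -0.449
v -1.509 0.632 -0.553
v -1.834 0.822 -0.562
v -2.2 0.804 -0.473
v -2.467 0.586 -0.32
v -2.532 0.251 -0.161
v -2.371 -0.074 -0.057
v -2.046 -0.264 -0.047
v -1.68 -0.246 -0.136
f 2 4 1
f 5 2 1
f 1 4 3
f 3 5 1
f 2 8 4
f 6 2 5
f 6 8 2
f 4 8 3
f 7 5 3
f 3 8 7
f 7 6 5
f 8 6 7
f 9 20 14
f 9 14 10
f 9 10 16
f 9 16 19
f 9 19 20
f 10 14 18
f 14 20 13
f 20 19 11
f 19 16 15
f 16 10 17
f 12 18 13
f 12 13 11
f 12 11 15
f 12 15 17
f 12 17 18
f 13 18 14
f 11 13 20
f 15 11 19
f 17 15 16
f 18 17 10
f 22 21 25
f 22 25 23
f 23 25 26
f 23 26 24
f 25 21 27
f 25 27 26
f 26 27 28
f 26 28 24
f 27 21 29
f 27 29 28
f 28 29 30
f 28 30 24
f 29 21 31
f 29 31 30
f 30 31 32
f 30 32 24
f 31 21 33
f 31 33 32
f 32 33 34
f 32 34 24
f 33 21 35
f 33 35 34
f 34 35 36
f 34 36 24
f 35 21 37
f 35 37 36
f 36 37 38
f 36 38 24
f 37 21 22
f 37 22 38
f 38 22 23
f 38 23 24
f 40 42 39
f 43 40 39
f 39 42 41
f 41 43 39
f 40 46 42
f 44 40 43
f 44 46 40
f 42 46 41
f 45 43 41
f 41 46 45
f 45 44 43
f 46 44 45
f 48 47 50
f 48 50 49
f 50 47 51
f 50 51 49
f 51 47 52
f 51 52 49
f 52 47 53
f 52 53 49
f 53 47 54
f 53 54 49
f 54 47 55
f 54 55 49
f 55 47 56
f 55 56 49
f 56 47 57
f 56 57 49
f 57 47 58
f 57 58 49
f 58 47 48
f 58 48 49



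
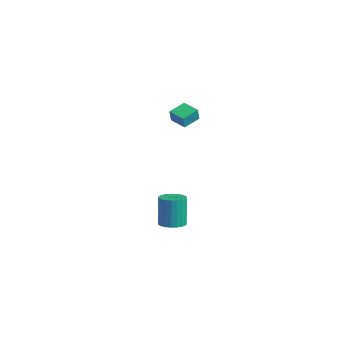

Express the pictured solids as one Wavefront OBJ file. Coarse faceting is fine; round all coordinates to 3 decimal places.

v -2.844 0.877 -4.699
v -2.054 0.953 -4.539
v -2.466 1.279 -2.661
v -3.256 1.203 -2.821
v -2.132 1.251 -4.608
v -2.544 1.578 -2.73
v -2.318 1.493 -4.691
v -2.73 1.819 -2.813
v -2.585 1.64 -4.775
v -2.996 1.967 -2.897
v -2.891 1.672 -4.847
v -3.302 1.998 -2.969
v -3.189 1.582 -4.897
v -3.601 1.909 -3.019
v -3.436 1.385 -4.917
v -3.848 1.712 -3.039
v -3.592 1.111 -4.904
v -4.004 1.437 -3.026
v -3.634 0.801 -4.859
v -4.046 1.127 -2.981
v -3.556 0.502 -4.79
v -3.968 0.829 -2.912
v -3.37 0.261 -4.707
v -3.782 0.587 -2.829
v -3.104 0.113 -4.623
v -3.515 0.44 -2.745
v -2.798 0.082 -4.551
v -3.209 0.408 -2.673
v -2.499 0.171 -4.501
v -2.911 0.498 -2.623
v -2.252 0.368 -4.481
v -2.664 0.695 -2.603
v -2.096 0.643 -4.494
v -2.508 0.969 -2.616
v -3.488 1.27 3.382
v -3.37 1.076 4.181
v -3.603 2.358 3.663
v -3.485 2.165 4.462
v -2.415 1.415 3.258
v -2.297 1.222 4.057
v -2.53 2.504 3.539
v -2.412 2.31 4.338
f 2 1 5
f 2 5 3
f 3 5 6
f 3 6 4
f 5 1 7
f 5 7 6
f 6 7 8
f 6 8 4
f 7 1 9
f 7 9 8
f 8 9 10
f 8 10 4
f 9 1 11
f 9 11 10
f 10 11 12
f 10 12 4
f 11 1 13
f 11 13 12
f 12 13 14
f 12 14 4
f 13 1 15
f 13 15 14
f 14 15 16
f 14 16 4
f 15 1 17
f 15 17 16
f 16 17 18
f 16 18 4
f 17 1 19
f 17 19 18
f 18 19 20
f 18 20 4
f 19 1 21
f 19 21 20
f 20 21 22
f 20 22 4
f 21 1 23
f 21 23 22
f 22 23 24
f 22 24 4
f 23 1 25
f 23 25 24
f 24 25 26
f 24 26 4
f 25 1 27
f 25 27 26
f 26 27 28
f 26 28 4
f 27 1 29
f 27 29 28
f 28 29 30
f 28 30 4
f 29 1 31
f 29 31 30
f 30 31 32
f 30 32 4
f 31 1 33
f 31 33 32
f 32 33 34
f 32 34 4
f 33 1 2
f 33 2 34
f 34 2 3
f 34 3 4
f 36 38 35
f 39 36 35
f 35 38 37
f 37 39 35
f 36 42 38
f 40 36 39
f 40 42 36
f 38 42 37
f 41 39 37
f 37 42 41
f 41 40 39
f 42 40 41



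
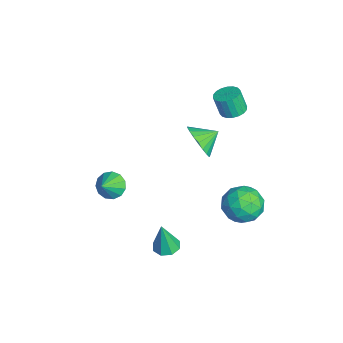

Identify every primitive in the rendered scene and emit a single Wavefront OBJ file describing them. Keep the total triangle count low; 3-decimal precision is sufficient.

v 2.343 0.193 -2.385
v 2.998 0.377 -2.394
v 2.437 -0.053 -0.695
v 2.678 0.781 -2.318
v 2.163 0.84 -2.281
v 1.753 0.521 -2.304
v 1.689 0.009 -2.375
v 2.008 -0.395 -2.452
v 2.524 -0.454 -2.489
v 2.934 -0.135 -2.465
v -3.427 4.142 2.073
v -2.753 4.01 2.132
v -2.918 3.685 3.286
v -3.593 3.818 3.227
v -2.772 4.306 2.213
v -2.937 3.981 3.367
v -2.92 4.569 2.266
v -3.086 4.244 3.42
v -3.17 4.748 2.281
v -3.335 4.423 3.434
v -3.47 4.807 2.254
v -3.635 4.482 3.408
v -3.762 4.734 2.192
v -3.927 4.409 3.346
v -3.987 4.544 2.106
v -4.152 4.22 3.26
v -4.102 4.275 2.014
v -4.267 3.95 3.168
v -4.083 3.979 1.933
v -4.248 3.654 3.087
v -3.934 3.716 1.88
v -4.1 3.391 3.034
v -3.685 3.537 1.866
v -3.85 3.212 3.019
v -3.385 3.478 1.892
v -3.55 3.153 3.046
v -3.093 3.551 1.954
v -3.258 3.226 3.108
v -2.868 3.74 2.04
v -3.033 3.416 3.194
v 0.053 4.481 -0.658
v 0.678 4.995 -1.409
v 1.002 2.985 -0.891
v 1.627 3.499 -1.642
v 1.696 3.785 -0.578
v 1.11 4.709 -0.434
v 0.57 3.271 -1.866
v -0.016 4.195 -1.722
v 0.998 4.247 -2.156
v 1.694 4.564 -1.359
v -0.014 3.416 -0.941
v 0.682 3.733 -0.144
v 0.282 4.869 -1.013
v 1.398 3.111 -1.287
v 1.438 3.279 -0.661
v 1.806 3.581 -1.103
v 0.536 4.701 -0.44
v 0.903 5.003 -0.881
v 1.502 4.292 -0.393
v 0.777 2.977 -1.419
v 1.144 3.279 -1.86
v -0.126 4.399 -1.197
v 0.242 4.701 -1.639
v 0.178 3.688 -1.907
v 0.838 4.732 -1.893
v 1.396 3.853 -2.03
v 0.774 3.719 -2.162
v 0.43 4.262 -2.077
v 1.247 4.918 -1.425
v 1.804 4.039 -1.562
v 1.845 4.207 -0.937
v 1.5 4.75 -0.852
v 1.435 4.479 -1.864
v -0.124 3.941 -0.738
v 0.433 3.062 -0.875
v 0.18 3.23 -1.448
v -0.165 3.773 -1.363
v 0.284 4.127 -0.27
v 0.842 3.248 -0.407
v 1.25 3.718 -0.223
v 0.906 4.261 -0.138
v 0.245 3.501 -0.436
v -3.667 2.48 -0.477
v -2.885 2.344 0.195
v -3.913 3.5 0.017
v -2.688 2.549 -0.131
v -2.661 2.742 -0.517
v -2.808 2.89 -0.896
v -3.104 2.967 -1.203
v -3.496 2.959 -1.384
v -3.919 2.869 -1.408
v -4.297 2.711 -1.271
v -4.567 2.514 -0.996
v -4.681 2.31 -0.632
v -4.62 2.136 -0.241
v -4.394 2.021 0.109
v -4.042 1.986 0.358
v -3.625 2.036 0.463
v -3.216 2.162 0.405
v 1.382 -2.249 1.681
v 1.93 -1.822 1.399
v 2.138 -2.731 2.419
v 1.76 -1.602 1.717
v 1.47 -1.588 2.024
v 1.152 -1.783 2.222
v 0.907 -2.127 2.249
v 0.813 -2.509 2.095
v 0.9 -2.809 1.81
v 1.14 -2.931 1.484
v 1.457 -2.837 1.221
v 1.75 -2.556 1.104
v 1.927 -2.177 1.171
f 2 1 4
f 2 4 3
f 4 1 5
f 4 5 3
f 5 1 6
f 5 6 3
f 6 1 7
f 6 7 3
f 7 1 8
f 7 8 3
f 8 1 9
f 8 9 3
f 9 1 10
f 9 10 3
f 10 1 2
f 10 2 3
f 12 11 15
f 12 15 13
f 13 15 16
f 13 16 14
f 15 11 17
f 15 17 16
f 16 17 18
f 16 18 14
f 17 11 19
f 17 19 18
f 18 19 20
f 18 20 14
f 19 11 21
f 19 21 20
f 20 21 22
f 20 22 14
f 21 11 23
f 21 23 22
f 22 23 24
f 22 24 14
f 23 11 25
f 23 25 24
f 24 25 26
f 24 26 14
f 25 11 27
f 25 27 26
f 26 27 28
f 26 28 14
f 27 11 29
f 27 29 28
f 28 29 30
f 28 30 14
f 29 11 31
f 29 31 30
f 30 31 32
f 30 32 14
f 31 11 33
f 31 33 32
f 32 33 34
f 32 34 14
f 33 11 35
f 33 35 34
f 34 35 36
f 34 36 14
f 35 11 37
f 35 37 36
f 36 37 38
f 36 38 14
f 37 11 39
f 37 39 38
f 38 39 40
f 38 40 14
f 39 11 12
f 39 12 40
f 40 12 13
f 40 13 14
f 41 78 57
f 78 52 81
f 57 81 46
f 78 81 57
f 41 57 53
f 57 46 58
f 53 58 42
f 57 58 53
f 41 53 62
f 53 42 63
f 62 63 48
f 53 63 62
f 41 62 74
f 62 48 77
f 74 77 51
f 62 77 74
f 41 74 78
f 74 51 82
f 78 82 52
f 74 82 78
f 42 58 69
f 58 46 72
f 69 72 50
f 58 72 69
f 46 81 59
f 81 52 80
f 59 80 45
f 81 80 59
f 52 82 79
f 82 51 75
f 79 75 43
f 82 75 79
f 51 77 76
f 77 48 64
f 76 64 47
f 77 64 76
f 48 63 68
f 63 42 65
f 68 65 49
f 63 65 68
f 44 70 56
f 70 50 71
f 56 71 45
f 70 71 56
f 44 56 54
f 56 45 55
f 54 55 43
f 56 55 54
f 44 54 61
f 54 43 60
f 61 60 47
f 54 60 61
f 44 61 66
f 61 47 67
f 66 67 49
f 61 67 66
f 44 66 70
f 66 49 73
f 70 73 50
f 66 73 70
f 45 71 59
f 71 50 72
f 59 72 46
f 71 72 59
f 43 55 79
f 55 45 80
f 79 80 52
f 55 80 79
f 47 60 76
f 60 43 75
f 76 75 51
f 60 75 76
f 49 67 68
f 67 47 64
f 68 64 48
f 67 64 68
f 50 73 69
f 73 49 65
f 69 65 42
f 73 65 69
f 84 83 86
f 84 86 85
f 86 83 87
f 86 87 85
f 87 83 88
f 87 88 85
f 88 83 89
f 88 89 85
f 89 83 90
f 89 90 85
f 90 83 91
f 90 91 85
f 91 83 92
f 91 92 85
f 92 83 93
f 92 93 85
f 93 83 94
f 93 94 85
f 94 83 95
f 94 95 85
f 95 83 96
f 95 96 85
f 96 83 97
f 96 97 85
f 97 83 98
f 97 98 85
f 98 83 99
f 98 99 85
f 99 83 84
f 99 84 85
f 101 100 103
f 101 103 102
f 103 100 104
f 103 104 102
f 104 100 105
f 104 105 102
f 105 100 106
f 105 106 102
f 106 100 107
f 106 107 102
f 107 100 108
f 107 108 102
f 108 100 109
f 108 109 102
f 109 100 110
f 109 110 102
f 110 100 111
f 110 111 102
f 111 100 112
f 111 112 102
f 112 100 101
f 112 101 102



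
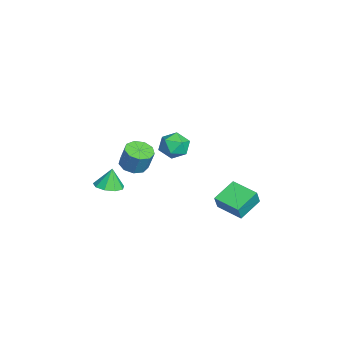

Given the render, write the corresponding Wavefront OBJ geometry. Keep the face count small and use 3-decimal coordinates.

v -2.052 -4.018 -2.985
v -1.542 -4.799 -2.759
v -2.288 -3.782 -1.635
v -1.149 -4.274 -2.782
v -1.178 -3.628 -2.9
v -1.617 -3.165 -3.057
v -2.258 -3.101 -3.181
v -2.803 -3.465 -3.212
v -2.997 -4.088 -3.138
v -2.748 -4.678 -2.992
v -2.174 -4.959 -2.842
v -0.887 3.603 -2.751
v -0.464 3.384 -1.715
v 0.352 4.931 -2.975
v 0.774 4.713 -1.939
v 0.246 2.427 -3.461
v 0.668 2.209 -2.425
v 1.484 3.756 -3.685
v 1.907 3.537 -2.649
v -2.968 0.918 0.294
v -2.121 0.423 0.701
v -3.379 -0.503 -0.581
v -2.532 -0.998 -0.174
v -3.353 -0.749 0.452
v -3.099 0.129 0.993
v -2.401 -0.209 -0.873
v -2.147 0.669 -0.332
v -1.771 -0.273 -0.02
v -2.359 -0.608 0.798
v -3.141 0.528 -0.678
v -3.729 0.193 0.14
v 2.091 -2.536 1.594
v 2.723 -1.988 1.292
v 3.082 -1.636 2.684
v 2.449 -2.184 2.986
v 2.198 -1.686 1.351
v 2.557 -1.334 2.743
v 1.622 -1.783 1.524
v 1.981 -1.431 2.916
v 1.265 -2.231 1.73
v 1.624 -1.879 3.122
v 1.295 -2.823 1.872
v 1.654 -2.471 3.264
v 1.697 -3.28 1.884
v 2.056 -2.928 3.276
v 2.283 -3.389 1.76
v 2.642 -3.037 3.152
v 2.779 -3.099 1.559
v 3.138 -2.747 2.951
v 2.953 -2.546 1.374
v 3.312 -2.194 2.766
f 2 1 4
f 2 4 3
f 4 1 5
f 4 5 3
f 5 1 6
f 5 6 3
f 6 1 7
f 6 7 3
f 7 1 8
f 7 8 3
f 8 1 9
f 8 9 3
f 9 1 10
f 9 10 3
f 10 1 11
f 10 11 3
f 11 1 2
f 11 2 3
f 13 15 12
f 16 13 12
f 12 15 14
f 14 16 12
f 13 19 15
f 17 13 16
f 17 19 13
f 15 19 14
f 18 16 14
f 14 19 18
f 18 17 16
f 19 17 18
f 20 31 25
f 20 25 21
f 20 21 27
f 20 27 30
f 20 30 31
f 21 25 29
f 25 31 24
f 31 30 22
f 30 27 26
f 27 21 28
f 23 29 24
f 23 24 22
f 23 22 26
f 23 26 28
f 23 28 29
f 24 29 25
f 22 24 31
f 26 22 30
f 28 26 27
f 29 28 21
f 33 32 36
f 33 36 34
f 34 36 37
f 34 37 35
f 36 32 38
f 36 38 37
f 37 38 39
f 37 39 35
f 38 32 40
f 38 40 39
f 39 40 41
f 39 41 35
f 40 32 42
f 40 42 41
f 41 42 43
f 41 43 35
f 42 32 44
f 42 44 43
f 43 44 45
f 43 45 35
f 44 32 46
f 44 46 45
f 45 46 47
f 45 47 35
f 46 32 48
f 46 48 47
f 47 48 49
f 47 49 35
f 48 32 50
f 48 50 49
f 49 50 51
f 49 51 35
f 50 32 33
f 50 33 51
f 51 33 34
f 51 34 35



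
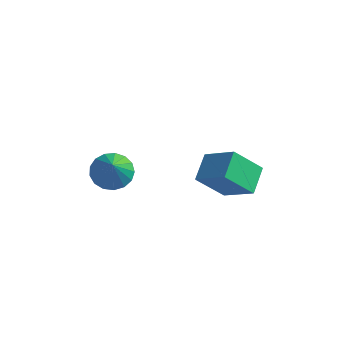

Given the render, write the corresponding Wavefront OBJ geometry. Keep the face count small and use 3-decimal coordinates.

v -3.495 0.405 -4.56
v -3.028 -0.293 -5.173
v -2.985 -0.465 -3.18
v -2.674 0.047 -5.089
v -2.509 0.469 -4.884
v -2.569 0.877 -4.605
v -2.842 1.177 -4.316
v -3.264 1.299 -4.082
v -3.739 1.217 -3.958
v -4.159 0.949 -3.973
v -4.426 0.556 -4.121
v -4.48 0.129 -4.371
v -4.308 -0.235 -4.663
v -3.95 -0.453 -4.933
v -3.488 -0.474 -5.117
v 2.058 0.635 -2.95
v 1.887 1.997 -2.299
v 0.471 0.94 -4.005
v 0.3 2.303 -3.354
v 3.14 1.437 -4.346
v 2.969 2.8 -3.695
v 1.553 1.743 -5.401
v 1.382 3.105 -4.75
f 2 1 4
f 2 4 3
f 4 1 5
f 4 5 3
f 5 1 6
f 5 6 3
f 6 1 7
f 6 7 3
f 7 1 8
f 7 8 3
f 8 1 9
f 8 9 3
f 9 1 10
f 9 10 3
f 10 1 11
f 10 11 3
f 11 1 12
f 11 12 3
f 12 1 13
f 12 13 3
f 13 1 14
f 13 14 3
f 14 1 15
f 14 15 3
f 15 1 2
f 15 2 3
f 17 19 16
f 20 17 16
f 16 19 18
f 18 20 16
f 17 23 19
f 21 17 20
f 21 23 17
f 19 23 18
f 22 20 18
f 18 23 22
f 22 21 20
f 23 21 22



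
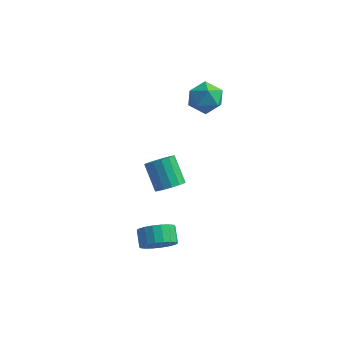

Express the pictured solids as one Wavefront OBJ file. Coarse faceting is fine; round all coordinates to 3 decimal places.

v -1.415 3.667 3.758
v -0.668 3.078 4.453
v -2.392 2.062 3.447
v -1.645 1.473 4.142
v -2.384 2.263 4.607
v -1.78 3.256 4.8
v -1.28 1.884 3.1
v -0.676 2.877 3.293
v -0.585 1.976 4.046
v -1.267 2.211 4.978
v -1.793 2.929 2.922
v -2.475 3.164 3.854
v -2.049 -2.098 -0.312
v -1.424 -2.332 0.307
v -2.406 -1.395 1.651
v -3.031 -1.162 1.032
v -1.274 -1.922 0.131
v -2.256 -0.985 1.475
v -1.332 -1.559 -0.164
v -2.313 -0.622 1.18
v -1.581 -1.34 -0.498
v -2.563 -0.404 0.846
v -1.956 -1.325 -0.783
v -2.938 -0.388 0.561
v -2.356 -1.517 -0.941
v -3.338 -0.58 0.403
v -2.674 -1.865 -0.931
v -3.656 -0.928 0.413
v -2.824 -2.275 -0.755
v -3.806 -1.338 0.589
v -2.767 -2.638 -0.46
v -3.748 -1.701 0.884
v -2.517 -2.856 -0.126
v -3.499 -1.92 1.218
v -2.142 -2.872 0.159
v -3.124 -1.935 1.503
v -1.742 -2.68 0.317
v -2.724 -1.743 1.661
v -1.991 -4.301 -3.704
v -1.216 -3.615 -4.078
v -1.674 -2.754 -3.45
v -2.449 -3.439 -3.076
v -1.574 -3.566 -4.408
v -2.032 -2.704 -3.78
v -2.014 -3.661 -4.599
v -2.473 -2.8 -3.971
v -2.45 -3.884 -4.612
v -2.909 -3.022 -3.985
v -2.795 -4.189 -4.445
v -3.254 -3.327 -3.818
v -2.981 -4.516 -4.132
v -3.439 -3.655 -3.505
v -2.97 -4.8 -3.734
v -3.429 -3.939 -3.106
v -2.766 -4.986 -3.33
v -3.224 -4.125 -2.702
v -2.408 -5.036 -3
v -2.866 -4.174 -2.372
v -1.967 -4.94 -2.809
v -2.426 -4.079 -2.181
v -1.531 -4.718 -2.795
v -1.99 -3.856 -2.168
v -1.186 -4.413 -2.962
v -1.645 -3.551 -2.335
v -1.001 -4.085 -3.275
v -1.459 -3.224 -2.648
v -1.011 -3.801 -3.674
v -1.47 -2.94 -3.046
f 1 12 6
f 1 6 2
f 1 2 8
f 1 8 11
f 1 11 12
f 2 6 10
f 6 12 5
f 12 11 3
f 11 8 7
f 8 2 9
f 4 10 5
f 4 5 3
f 4 3 7
f 4 7 9
f 4 9 10
f 5 10 6
f 3 5 12
f 7 3 11
f 9 7 8
f 10 9 2
f 14 13 17
f 14 17 15
f 15 17 18
f 15 18 16
f 17 13 19
f 17 19 18
f 18 19 20
f 18 20 16
f 19 13 21
f 19 21 20
f 20 21 22
f 20 22 16
f 21 13 23
f 21 23 22
f 22 23 24
f 22 24 16
f 23 13 25
f 23 25 24
f 24 25 26
f 24 26 16
f 25 13 27
f 25 27 26
f 26 27 28
f 26 28 16
f 27 13 29
f 27 29 28
f 28 29 30
f 28 30 16
f 29 13 31
f 29 31 30
f 30 31 32
f 30 32 16
f 31 13 33
f 31 33 32
f 32 33 34
f 32 34 16
f 33 13 35
f 33 35 34
f 34 35 36
f 34 36 16
f 35 13 37
f 35 37 36
f 36 37 38
f 36 38 16
f 37 13 14
f 37 14 38
f 38 14 15
f 38 15 16
f 40 39 43
f 40 43 41
f 41 43 44
f 41 44 42
f 43 39 45
f 43 45 44
f 44 45 46
f 44 46 42
f 45 39 47
f 45 47 46
f 46 47 48
f 46 48 42
f 47 39 49
f 47 49 48
f 48 49 50
f 48 50 42
f 49 39 51
f 49 51 50
f 50 51 52
f 50 52 42
f 51 39 53
f 51 53 52
f 52 53 54
f 52 54 42
f 53 39 55
f 53 55 54
f 54 55 56
f 54 56 42
f 55 39 57
f 55 57 56
f 56 57 58
f 56 58 42
f 57 39 59
f 57 59 58
f 58 59 60
f 58 60 42
f 59 39 61
f 59 61 60
f 60 61 62
f 60 62 42
f 61 39 63
f 61 63 62
f 62 63 64
f 62 64 42
f 63 39 65
f 63 65 64
f 64 65 66
f 64 66 42
f 65 39 67
f 65 67 66
f 66 67 68
f 66 68 42
f 67 39 40
f 67 40 68
f 68 40 41
f 68 41 42



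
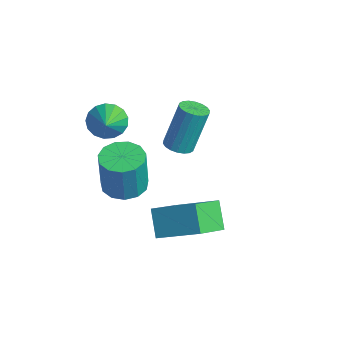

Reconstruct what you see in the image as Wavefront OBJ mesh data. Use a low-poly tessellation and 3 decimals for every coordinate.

v -3.005 -0.894 1.358
v -2.479 -0.509 0.893
v -1.875 -1.466 2.162
v -2.552 -0.26 1.174
v -2.729 -0.155 1.497
v -2.969 -0.22 1.788
v -3.218 -0.439 1.981
v -3.417 -0.762 2.031
v -3.522 -1.115 1.927
v -3.508 -1.418 1.692
v -3.379 -1.6 1.381
v -3.165 -1.62 1.065
v -2.913 -1.474 0.816
v -2.683 -1.195 0.691
v -2.526 -0.847 0.719
v -3.625 2.394 -1.888
v -3.1 2.068 -1.764
v -3.13 2.781 0.232
v -3.655 3.106 0.108
v -3.001 2.316 -1.851
v -3.031 3.028 0.145
v -3.026 2.579 -1.945
v -3.055 3.291 0.051
v -3.169 2.805 -2.028
v -3.199 3.517 -0.032
v -3.403 2.95 -2.083
v -3.432 3.662 -0.087
v -3.68 2.985 -2.1
v -3.71 3.697 -0.103
v -3.947 2.902 -2.074
v -3.977 3.615 -0.078
v -4.15 2.719 -2.012
v -4.18 3.432 -0.016
v -4.249 2.472 -1.925
v -4.279 3.184 0.071
v -4.225 2.209 -1.831
v -4.254 2.921 0.165
v -4.081 1.983 -1.748
v -4.111 2.695 0.248
v -3.848 1.838 -1.693
v -3.877 2.55 0.303
v -3.57 1.803 -1.677
v -3.6 2.515 0.32
v -3.303 1.885 -1.702
v -3.333 2.598 0.294
v 0.658 -0.715 -2.702
v -0.191 -0.491 -1.757
v 0.084 0.583 -3.525
v -0.765 0.806 -2.579
v 1.965 0.434 -1.801
v 1.116 0.657 -0.855
v 1.391 1.731 -2.623
v 0.542 1.955 -1.678
v -3.006 -0.229 -2.695
v -2.529 -1.004 -2.822
v -2.316 -1.187 -0.913
v -2.794 -0.411 -0.785
v -2.183 -0.618 -2.824
v -1.97 -0.801 -0.914
v -2.098 -0.108 -2.784
v -1.886 -0.291 -0.875
v -2.302 0.364 -2.716
v -2.09 0.181 -0.807
v -2.73 0.647 -2.642
v -2.517 0.464 -0.732
v -3.245 0.653 -2.584
v -3.032 0.47 -0.674
v -3.684 0.379 -2.561
v -3.472 0.196 -0.652
v -3.908 -0.088 -2.581
v -3.696 -0.271 -0.671
v -3.846 -0.6 -2.637
v -3.634 -0.783 -0.727
v -3.517 -0.993 -2.711
v -3.305 -1.176 -0.802
v -3.026 -1.144 -2.78
v -2.814 -1.327 -0.871
f 2 1 4
f 2 4 3
f 4 1 5
f 4 5 3
f 5 1 6
f 5 6 3
f 6 1 7
f 6 7 3
f 7 1 8
f 7 8 3
f 8 1 9
f 8 9 3
f 9 1 10
f 9 10 3
f 10 1 11
f 10 11 3
f 11 1 12
f 11 12 3
f 12 1 13
f 12 13 3
f 13 1 14
f 13 14 3
f 14 1 15
f 14 15 3
f 15 1 2
f 15 2 3
f 17 16 20
f 17 20 18
f 18 20 21
f 18 21 19
f 20 16 22
f 20 22 21
f 21 22 23
f 21 23 19
f 22 16 24
f 22 24 23
f 23 24 25
f 23 25 19
f 24 16 26
f 24 26 25
f 25 26 27
f 25 27 19
f 26 16 28
f 26 28 27
f 27 28 29
f 27 29 19
f 28 16 30
f 28 30 29
f 29 30 31
f 29 31 19
f 30 16 32
f 30 32 31
f 31 32 33
f 31 33 19
f 32 16 34
f 32 34 33
f 33 34 35
f 33 35 19
f 34 16 36
f 34 36 35
f 35 36 37
f 35 37 19
f 36 16 38
f 36 38 37
f 37 38 39
f 37 39 19
f 38 16 40
f 38 40 39
f 39 40 41
f 39 41 19
f 40 16 42
f 40 42 41
f 41 42 43
f 41 43 19
f 42 16 44
f 42 44 43
f 43 44 45
f 43 45 19
f 44 16 17
f 44 17 45
f 45 17 18
f 45 18 19
f 47 49 46
f 50 47 46
f 46 49 48
f 48 50 46
f 47 53 49
f 51 47 50
f 51 53 47
f 49 53 48
f 52 50 48
f 48 53 52
f 52 51 50
f 53 51 52
f 55 54 58
f 55 58 56
f 56 58 59
f 56 59 57
f 58 54 60
f 58 60 59
f 59 60 61
f 59 61 57
f 60 54 62
f 60 62 61
f 61 62 63
f 61 63 57
f 62 54 64
f 62 64 63
f 63 64 65
f 63 65 57
f 64 54 66
f 64 66 65
f 65 66 67
f 65 67 57
f 66 54 68
f 66 68 67
f 67 68 69
f 67 69 57
f 68 54 70
f 68 70 69
f 69 70 71
f 69 71 57
f 70 54 72
f 70 72 71
f 71 72 73
f 71 73 57
f 72 54 74
f 72 74 73
f 73 74 75
f 73 75 57
f 74 54 76
f 74 76 75
f 75 76 77
f 75 77 57
f 76 54 55
f 76 55 77
f 77 55 56
f 77 56 57



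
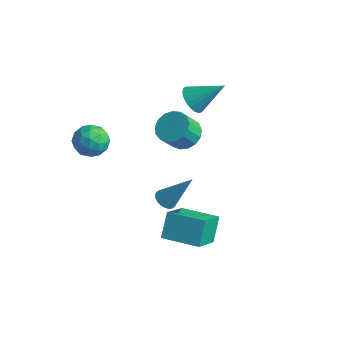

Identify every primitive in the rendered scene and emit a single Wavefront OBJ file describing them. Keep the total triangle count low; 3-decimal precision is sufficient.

v 2.459 -3.789 0.914
v 2.805 -3.472 0.572
v 3.461 -3.051 2.606
v 2.635 -3.327 0.609
v 2.439 -3.253 0.693
v 2.245 -3.26 0.81
v 2.084 -3.347 0.943
v 1.981 -3.502 1.072
v 1.95 -3.7 1.177
v 1.997 -3.912 1.241
v 2.114 -4.105 1.256
v 2.283 -4.25 1.219
v 2.48 -4.324 1.135
v 2.673 -4.318 1.018
v 2.834 -4.23 0.884
v 2.938 -4.076 0.756
v 2.969 -3.877 0.651
v 2.922 -3.665 0.586
v 1.552 -3.14 -3.32
v 1.187 -2.323 -2.141
v 1.053 -1.564 -4.566
v 0.688 -0.747 -3.387
v 3.392 -2.473 -3.213
v 3.027 -1.656 -2.034
v 2.893 -0.897 -4.459
v 2.528 -0.08 -3.28
v -2.799 -2.774 0.688
v -2.224 -2.656 1.457
v -3.576 -3.904 1.443
v -3.001 -3.786 2.212
v -3.635 -3.096 1.971
v -3.155 -2.398 1.505
v -2.645 -4.162 1.395
v -2.165 -3.464 0.929
v -2.129 -3.514 1.894
v -2.741 -2.855 2.25
v -3.059 -3.705 0.65
v -3.671 -3.046 1.006
v -2.443 -2.616 1.006
v -3.357 -3.944 1.894
v -3.73 -3.538 1.752
v -3.392 -3.469 2.204
v -2.99 -2.464 1.034
v -2.652 -2.395 1.486
v -3.482 -2.653 1.789
v -3.148 -4.165 1.414
v -2.81 -4.096 1.866
v -2.408 -3.091 0.696
v -2.07 -3.022 1.148
v -2.318 -3.907 1.111
v -2.049 -3.051 1.715
v -2.506 -3.715 2.159
v -2.297 -3.936 1.679
v -2.015 -3.526 1.405
v -2.409 -2.663 1.924
v -2.866 -3.327 2.368
v -3.239 -2.922 2.227
v -2.956 -2.511 1.952
v -2.353 -3.167 2.181
v -2.934 -3.233 0.532
v -3.391 -3.897 0.976
v -2.844 -4.049 0.948
v -2.561 -3.638 0.673
v -3.294 -2.845 0.741
v -3.751 -3.509 1.185
v -3.785 -3.034 1.495
v -3.503 -2.624 1.221
v -3.447 -3.393 0.719
v -2.562 2.966 -2.206
v -1.82 2.429 -2.525
v -1.935 1.597 -1.393
v -2.678 2.134 -1.074
v -1.617 2.756 -2.265
v -1.732 1.924 -1.132
v -1.631 3.13 -1.991
v -1.746 2.298 -0.858
v -1.858 3.467 -1.766
v -1.973 2.635 -0.634
v -2.247 3.69 -1.643
v -2.362 2.857 -0.51
v -2.707 3.746 -1.648
v -2.823 2.914 -0.515
v -3.135 3.624 -1.781
v -3.25 2.792 -0.649
v -3.431 3.351 -2.012
v -3.547 2.519 -0.879
v -3.529 2.99 -2.287
v -3.644 2.158 -1.155
v -3.405 2.623 -2.544
v -3.52 1.791 -1.411
v -3.088 2.335 -2.723
v -3.203 1.503 -1.591
v -2.65 2.192 -2.784
v -2.766 1.36 -1.652
v -2.193 2.226 -2.713
v -2.308 1.394 -1.58
v -1.88 2.806 1.143
v -1.207 2.504 0.721
v -0.68 3.814 2.337
v -1.278 2.801 0.543
v -1.453 3.098 0.468
v -1.703 3.345 0.51
v -1.983 3.499 0.661
v -2.245 3.533 0.896
v -2.444 3.442 1.173
v -2.545 3.24 1.445
v -2.532 2.964 1.665
v -2.406 2.66 1.795
v -2.189 2.382 1.811
v -1.918 2.177 1.712
v -1.641 2.08 1.515
v -1.405 2.11 1.253
v -1.252 2.26 0.973
f 2 1 4
f 2 4 3
f 4 1 5
f 4 5 3
f 5 1 6
f 5 6 3
f 6 1 7
f 6 7 3
f 7 1 8
f 7 8 3
f 8 1 9
f 8 9 3
f 9 1 10
f 9 10 3
f 10 1 11
f 10 11 3
f 11 1 12
f 11 12 3
f 12 1 13
f 12 13 3
f 13 1 14
f 13 14 3
f 14 1 15
f 14 15 3
f 15 1 16
f 15 16 3
f 16 1 17
f 16 17 3
f 17 1 18
f 17 18 3
f 18 1 2
f 18 2 3
f 20 22 19
f 23 20 19
f 19 22 21
f 21 23 19
f 20 26 22
f 24 20 23
f 24 26 20
f 22 26 21
f 25 23 21
f 21 26 25
f 25 24 23
f 26 24 25
f 27 64 43
f 64 38 67
f 43 67 32
f 64 67 43
f 27 43 39
f 43 32 44
f 39 44 28
f 43 44 39
f 27 39 48
f 39 28 49
f 48 49 34
f 39 49 48
f 27 48 60
f 48 34 63
f 60 63 37
f 48 63 60
f 27 60 64
f 60 37 68
f 64 68 38
f 60 68 64
f 28 44 55
f 44 32 58
f 55 58 36
f 44 58 55
f 32 67 45
f 67 38 66
f 45 66 31
f 67 66 45
f 38 68 65
f 68 37 61
f 65 61 29
f 68 61 65
f 37 63 62
f 63 34 50
f 62 50 33
f 63 50 62
f 34 49 54
f 49 28 51
f 54 51 35
f 49 51 54
f 30 56 42
f 56 36 57
f 42 57 31
f 56 57 42
f 30 42 40
f 42 31 41
f 40 41 29
f 42 41 40
f 30 40 47
f 40 29 46
f 47 46 33
f 40 46 47
f 30 47 52
f 47 33 53
f 52 53 35
f 47 53 52
f 30 52 56
f 52 35 59
f 56 59 36
f 52 59 56
f 31 57 45
f 57 36 58
f 45 58 32
f 57 58 45
f 29 41 65
f 41 31 66
f 65 66 38
f 41 66 65
f 33 46 62
f 46 29 61
f 62 61 37
f 46 61 62
f 35 53 54
f 53 33 50
f 54 50 34
f 53 50 54
f 36 59 55
f 59 35 51
f 55 51 28
f 59 51 55
f 70 69 73
f 70 73 71
f 71 73 74
f 71 74 72
f 73 69 75
f 73 75 74
f 74 75 76
f 74 76 72
f 75 69 77
f 75 77 76
f 76 77 78
f 76 78 72
f 77 69 79
f 77 79 78
f 78 79 80
f 78 80 72
f 79 69 81
f 79 81 80
f 80 81 82
f 80 82 72
f 81 69 83
f 81 83 82
f 82 83 84
f 82 84 72
f 83 69 85
f 83 85 84
f 84 85 86
f 84 86 72
f 85 69 87
f 85 87 86
f 86 87 88
f 86 88 72
f 87 69 89
f 87 89 88
f 88 89 90
f 88 90 72
f 89 69 91
f 89 91 90
f 90 91 92
f 90 92 72
f 91 69 93
f 91 93 92
f 92 93 94
f 92 94 72
f 93 69 95
f 93 95 94
f 94 95 96
f 94 96 72
f 95 69 70
f 95 70 96
f 96 70 71
f 96 71 72
f 98 97 100
f 98 100 99
f 100 97 101
f 100 101 99
f 101 97 102
f 101 102 99
f 102 97 103
f 102 103 99
f 103 97 104
f 103 104 99
f 104 97 105
f 104 105 99
f 105 97 106
f 105 106 99
f 106 97 107
f 106 107 99
f 107 97 108
f 107 108 99
f 108 97 109
f 108 109 99
f 109 97 110
f 109 110 99
f 110 97 111
f 110 111 99
f 111 97 112
f 111 112 99
f 112 97 113
f 112 113 99
f 113 97 98
f 113 98 99



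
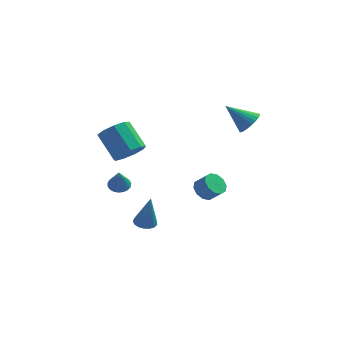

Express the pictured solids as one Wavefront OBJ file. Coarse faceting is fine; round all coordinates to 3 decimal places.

v 3.784 2.897 1.227
v 4.356 2.936 1.894
v 2.356 3.243 2.433
v 4.35 3.264 1.792
v 4.257 3.536 1.604
v 4.092 3.71 1.359
v 3.88 3.761 1.093
v 3.654 3.68 0.848
v 3.447 3.48 0.661
v 3.291 3.191 0.56
v 3.211 2.857 0.56
v 3.218 2.529 0.663
v 3.31 2.258 0.851
v 3.475 2.083 1.096
v 3.687 2.032 1.362
v 3.914 2.113 1.607
v 4.12 2.313 1.794
v 4.276 2.602 1.895
v -2.006 -3.481 -3.016
v -1.334 -3.588 -3.128
v -1.674 -3.579 -0.944
v -1.359 -3.26 -3.109
v -1.533 -2.982 -3.068
v -1.815 -2.818 -3.015
v -2.141 -2.807 -2.962
v -2.435 -2.95 -2.922
v -2.632 -3.214 -2.903
v -2.685 -3.54 -2.91
v -2.583 -3.853 -2.941
v -2.348 -4.08 -2.989
v -2.035 -4.17 -3.043
v -1.715 -4.102 -3.091
v -1.462 -3.893 -3.122
v -3.545 -1.676 -1.134
v -3.143 -1.177 -0.939
v -3.515 -2.244 0.254
v -3.396 -1.07 -0.889
v -3.675 -1.069 -0.883
v -3.931 -1.172 -0.919
v -4.12 -1.362 -0.993
v -4.21 -1.607 -1.091
v -4.185 -1.864 -1.197
v -4.05 -2.088 -1.291
v -3.827 -2.241 -1.359
v -3.555 -2.296 -1.387
v -3.282 -2.244 -1.372
v -3.054 -2.094 -1.316
v -2.911 -1.872 -1.228
v -2.878 -1.615 -1.124
v -2.96 -1.37 -1.021
v 1.181 2.227 -4.21
v 1.761 2.083 -4.772
v 2.439 1.77 -3.992
v 1.859 1.913 -3.43
v 1.807 2.564 -4.619
v 2.485 2.25 -3.839
v 1.614 2.916 -4.309
v 2.292 2.603 -3.53
v 1.256 3.005 -3.962
v 1.934 2.691 -3.182
v 0.869 2.796 -3.709
v 1.547 2.483 -2.93
v 0.601 2.37 -3.648
v 1.279 2.057 -2.868
v 0.555 1.89 -3.801
v 1.233 1.576 -3.021
v 0.748 1.537 -4.11
v 1.426 1.224 -3.331
v 1.106 1.449 -4.458
v 1.784 1.135 -3.678
v 1.493 1.657 -4.71
v 2.171 1.344 -3.931
v -3.264 3.377 -1.892
v -2.581 3.093 -1.091
v -3.614 4.338 0.232
v -4.296 4.623 -0.568
v -2.318 3.692 -1.449
v -3.351 4.937 -0.126
v -2.498 4.143 -2.015
v -3.531 5.388 -0.691
v -3.036 4.237 -2.522
v -4.069 5.482 -1.199
v -3.68 3.928 -2.735
v -4.713 5.173 -1.412
v -4.13 3.362 -2.553
v -5.163 4.607 -1.23
v -4.174 2.803 -2.062
v -5.207 4.048 -0.738
v -3.792 2.513 -1.491
v -4.825 3.758 -0.167
v -3.163 2.627 -1.107
v -4.196 3.872 0.216
f 2 1 4
f 2 4 3
f 4 1 5
f 4 5 3
f 5 1 6
f 5 6 3
f 6 1 7
f 6 7 3
f 7 1 8
f 7 8 3
f 8 1 9
f 8 9 3
f 9 1 10
f 9 10 3
f 10 1 11
f 10 11 3
f 11 1 12
f 11 12 3
f 12 1 13
f 12 13 3
f 13 1 14
f 13 14 3
f 14 1 15
f 14 15 3
f 15 1 16
f 15 16 3
f 16 1 17
f 16 17 3
f 17 1 18
f 17 18 3
f 18 1 2
f 18 2 3
f 20 19 22
f 20 22 21
f 22 19 23
f 22 23 21
f 23 19 24
f 23 24 21
f 24 19 25
f 24 25 21
f 25 19 26
f 25 26 21
f 26 19 27
f 26 27 21
f 27 19 28
f 27 28 21
f 28 19 29
f 28 29 21
f 29 19 30
f 29 30 21
f 30 19 31
f 30 31 21
f 31 19 32
f 31 32 21
f 32 19 33
f 32 33 21
f 33 19 20
f 33 20 21
f 35 34 37
f 35 37 36
f 37 34 38
f 37 38 36
f 38 34 39
f 38 39 36
f 39 34 40
f 39 40 36
f 40 34 41
f 40 41 36
f 41 34 42
f 41 42 36
f 42 34 43
f 42 43 36
f 43 34 44
f 43 44 36
f 44 34 45
f 44 45 36
f 45 34 46
f 45 46 36
f 46 34 47
f 46 47 36
f 47 34 48
f 47 48 36
f 48 34 49
f 48 49 36
f 49 34 50
f 49 50 36
f 50 34 35
f 50 35 36
f 52 51 55
f 52 55 53
f 53 55 56
f 53 56 54
f 55 51 57
f 55 57 56
f 56 57 58
f 56 58 54
f 57 51 59
f 57 59 58
f 58 59 60
f 58 60 54
f 59 51 61
f 59 61 60
f 60 61 62
f 60 62 54
f 61 51 63
f 61 63 62
f 62 63 64
f 62 64 54
f 63 51 65
f 63 65 64
f 64 65 66
f 64 66 54
f 65 51 67
f 65 67 66
f 66 67 68
f 66 68 54
f 67 51 69
f 67 69 68
f 68 69 70
f 68 70 54
f 69 51 71
f 69 71 70
f 70 71 72
f 70 72 54
f 71 51 52
f 71 52 72
f 72 52 53
f 72 53 54
f 74 73 77
f 74 77 75
f 75 77 78
f 75 78 76
f 77 73 79
f 77 79 78
f 78 79 80
f 78 80 76
f 79 73 81
f 79 81 80
f 80 81 82
f 80 82 76
f 81 73 83
f 81 83 82
f 82 83 84
f 82 84 76
f 83 73 85
f 83 85 84
f 84 85 86
f 84 86 76
f 85 73 87
f 85 87 86
f 86 87 88
f 86 88 76
f 87 73 89
f 87 89 88
f 88 89 90
f 88 90 76
f 89 73 91
f 89 91 90
f 90 91 92
f 90 92 76
f 91 73 74
f 91 74 92
f 92 74 75
f 92 75 76

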